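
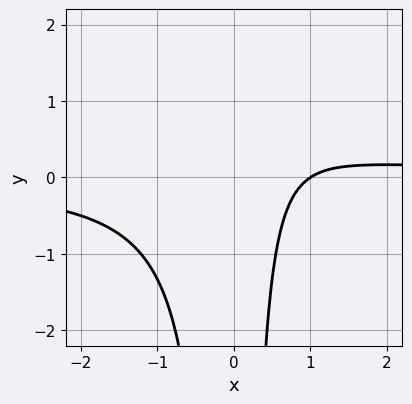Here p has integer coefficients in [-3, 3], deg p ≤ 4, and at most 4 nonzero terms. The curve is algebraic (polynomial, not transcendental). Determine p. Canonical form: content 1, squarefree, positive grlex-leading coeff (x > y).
3*x^2*y - 2*x + 2

(a) Degree: the shape is more complex than any degree-2 curve, so deg p = 3.
(b) From the axis intercepts and sections: it meets the x-axis at x = 1 (among the integer gridlines); the curve avoids every integer y-axis point in the box.
(c) Solving for integer coefficients yields p as stated.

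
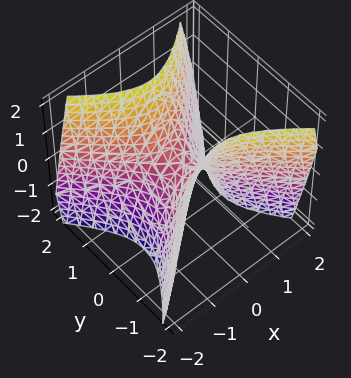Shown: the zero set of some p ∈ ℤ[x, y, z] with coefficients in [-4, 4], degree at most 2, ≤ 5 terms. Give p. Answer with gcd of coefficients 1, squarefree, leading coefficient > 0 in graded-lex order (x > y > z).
(a) Degree: a saddle surface; a quadric, so deg p = 2.
(b) Symmetries: mirror symmetry x ↦ −x ⇒ only even powers of x; the y ↦ −y reflection is a symmetry, so y appears only in even powers.
(c) Against the integer gridlines: it meets the y-axis at y = 0 (among the integer gridlines); one z-axis crossing is at z = 0; it meets the x-axis at x = 0 (among the integer gridlines).
(d) Fitting integer coefficients to these (and the overall shape) gives p.

3*x^2 - 3*y^2 + 2*z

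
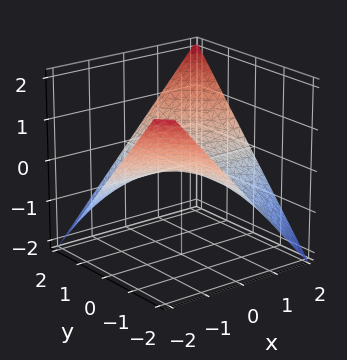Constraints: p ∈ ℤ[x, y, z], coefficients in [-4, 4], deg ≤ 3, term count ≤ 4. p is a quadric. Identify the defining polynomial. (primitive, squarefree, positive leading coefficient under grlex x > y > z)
1. Degree: a saddle surface; a quadric, so deg p = 2.
2. Observable constraints: the visible x-axis segment lies entirely on the surface; every point of the y-axis in the box is on the surface; it crosses the z-axis at the gridline z = 0.
3. These observations pin down the coefficients.

x*y - 2*z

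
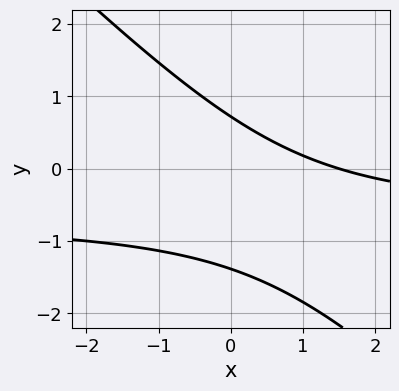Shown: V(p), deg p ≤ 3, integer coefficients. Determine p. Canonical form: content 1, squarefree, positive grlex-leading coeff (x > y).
3*x*y + 3*y^2 + 2*x + 2*y - 3

The degree is 2 — a generic line meets the curve in up to 2 points.
Matching integer coefficients to the picture gives p.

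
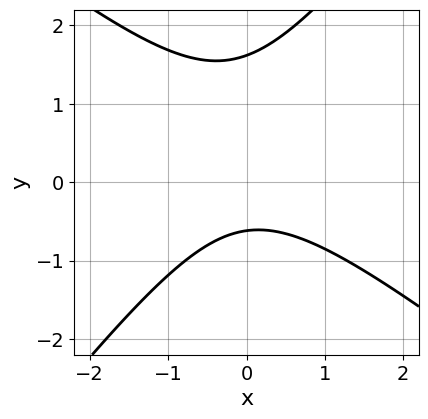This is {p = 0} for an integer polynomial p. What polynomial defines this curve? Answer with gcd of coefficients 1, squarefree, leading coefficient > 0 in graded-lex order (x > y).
Degree: a generic line meets the curve in up to 2 points, so deg p = 2.
Checking where it meets the axes: it misses every integer gridline on the x-axis.
Putting this together gives p.

2*x^2 + x*y - 2*y^2 + 2*y + 2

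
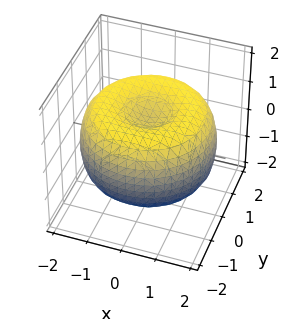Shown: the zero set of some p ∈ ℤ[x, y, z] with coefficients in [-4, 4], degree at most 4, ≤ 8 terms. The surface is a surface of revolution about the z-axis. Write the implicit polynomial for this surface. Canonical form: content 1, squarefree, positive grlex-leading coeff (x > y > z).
Degree: no degree-3 surface has this shape, so deg p = 4.
By symmetry, the surface is invariant under rotation about z: p = q(x² + y², z).
Observable constraints: a circular section at z = -1 has radius between 0 and 1.
Assembling these constraints gives the stated polynomial.

x^4 + 2*x^2*y^2 + y^4 - 3*x^2 - 3*y^2 + 3*z^2 - 2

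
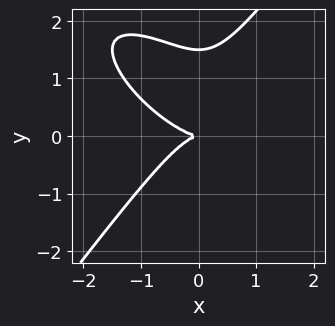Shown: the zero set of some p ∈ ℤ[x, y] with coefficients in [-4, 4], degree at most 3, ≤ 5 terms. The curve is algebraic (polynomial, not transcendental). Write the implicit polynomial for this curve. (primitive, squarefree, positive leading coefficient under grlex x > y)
1. Degree: a generic line meets the curve in up to 3 points, so deg p = 3.
2. Reading off the gridlines: it crosses the x-axis at the gridline x = 0; it crosses the y-axis at the gridline y = 0.
3. Solving for integer coefficients yields p as stated.

2*x^3 + 2*x^2*y - 2*y^3 + 3*y^2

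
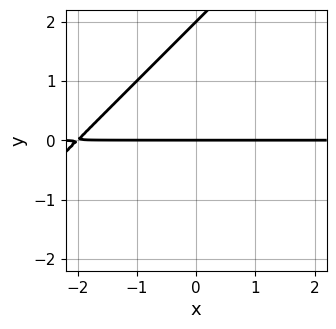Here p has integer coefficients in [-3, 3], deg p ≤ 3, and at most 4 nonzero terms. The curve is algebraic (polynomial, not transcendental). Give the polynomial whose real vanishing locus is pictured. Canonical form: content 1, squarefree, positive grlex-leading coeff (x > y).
(a) deg p = 2. A generic line meets the curve in up to 2 points.
(b) Observable constraints: every point of the x-axis in the box is on the curve; among the integer gridlines, it crosses the y-axis at y ∈ {0, 2}.
(c) Together with the visible shape, these determine p as stated.

x*y - y^2 + 2*y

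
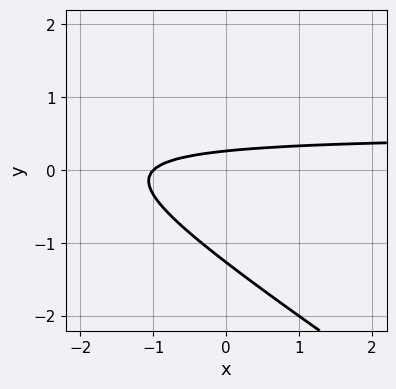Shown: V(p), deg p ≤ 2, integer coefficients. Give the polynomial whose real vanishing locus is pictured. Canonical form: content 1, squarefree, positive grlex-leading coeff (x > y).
2*x*y + 3*y^2 - x + 3*y - 1

First, degree: a generic line meets the curve in up to 2 points, so deg p = 2.
Then, checking where it meets the axes: it crosses the x-axis at the gridline x = -1.
Finally, matching integer coefficients to the picture gives p.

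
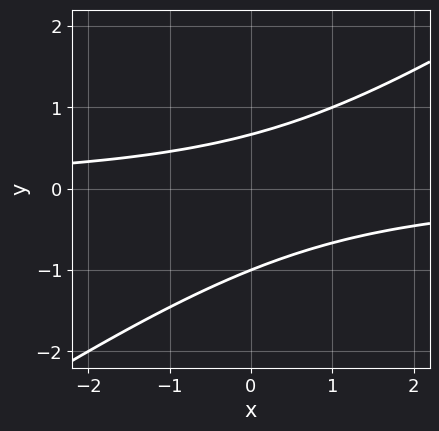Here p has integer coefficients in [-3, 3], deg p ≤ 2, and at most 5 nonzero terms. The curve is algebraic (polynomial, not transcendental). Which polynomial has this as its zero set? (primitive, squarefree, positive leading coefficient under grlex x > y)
1. Degree: no degree-1 curve has this shape, so deg p = 2.
2. Against the integer gridlines: one y-axis crossing is at y = -1; the curve avoids every integer x-axis point in the box.
3. Matching integer coefficients to the picture gives p.

2*x*y - 3*y^2 - y + 2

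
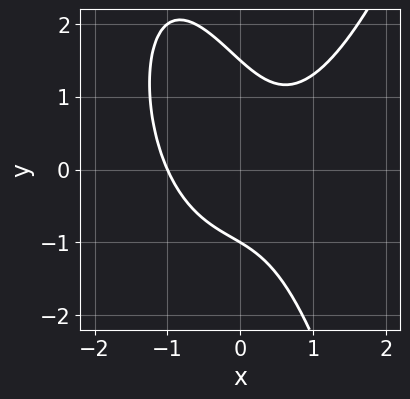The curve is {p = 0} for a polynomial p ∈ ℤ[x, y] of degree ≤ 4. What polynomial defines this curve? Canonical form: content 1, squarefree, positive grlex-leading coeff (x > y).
First, degree: the shape is more complex than any degree-2 curve, so deg p = 3.
Then, reading off the gridlines: it crosses the x-axis at the gridline x = -1; it crosses the y-axis at the gridline y = -1.
Finally, putting this together gives p.

3*x^3 - 3*x*y - 2*y^2 + y + 3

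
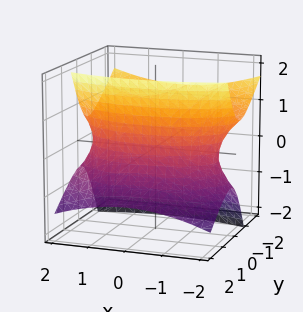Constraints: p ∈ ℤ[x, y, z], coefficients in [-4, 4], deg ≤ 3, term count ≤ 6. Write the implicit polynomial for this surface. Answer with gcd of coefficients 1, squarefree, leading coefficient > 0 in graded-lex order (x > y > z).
deg p = 2. No degree-1 surface has this shape.
Reading off the gridlines: the surface avoids every integer z-axis point in the box; among the integer gridlines, it crosses the y-axis at y ∈ {-1, 1}.
Together with the visible shape, these determine p as stated.

x^2 + 3*y^2 + 3*y*z - 2*z^2 - 3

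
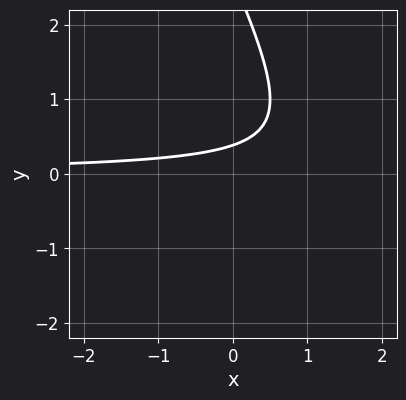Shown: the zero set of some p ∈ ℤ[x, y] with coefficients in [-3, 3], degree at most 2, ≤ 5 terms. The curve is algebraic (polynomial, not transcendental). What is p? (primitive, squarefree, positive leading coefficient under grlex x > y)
2*x*y + y^2 - 3*y + 1

First, deg p = 2.
Next, from the visible intercepts: it misses every integer gridline on the x-axis.
Finally, assembling these constraints gives the stated polynomial.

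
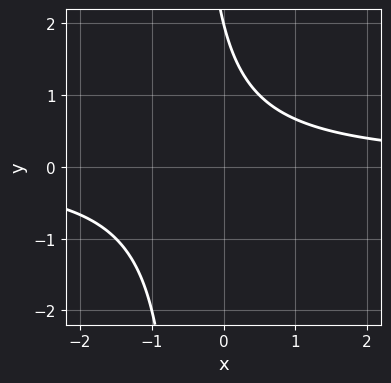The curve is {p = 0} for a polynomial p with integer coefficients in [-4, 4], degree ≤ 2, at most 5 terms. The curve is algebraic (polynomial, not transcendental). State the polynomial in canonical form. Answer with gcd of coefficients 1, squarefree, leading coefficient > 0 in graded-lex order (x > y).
(a) Degree: a generic line meets the curve in up to 2 points, so deg p = 2.
(b) From the axis intercepts and sections: the curve avoids every integer x-axis point in the box; it meets the y-axis at y = 2 (among the integer gridlines).
(c) Together with the visible shape, these determine p as stated.

2*x*y + y - 2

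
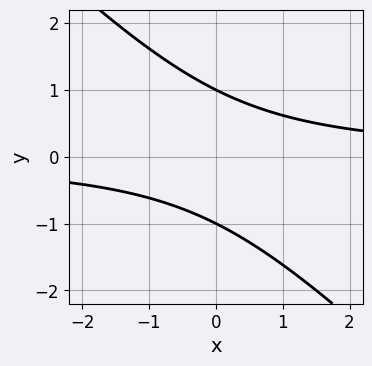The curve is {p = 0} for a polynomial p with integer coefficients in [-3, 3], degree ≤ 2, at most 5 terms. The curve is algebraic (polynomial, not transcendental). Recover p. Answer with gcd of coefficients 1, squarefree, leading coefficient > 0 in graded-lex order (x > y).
x*y + y^2 - 1

deg p = 2.
From the visible intercepts: the y-axis gridline crossings are at y ∈ {-1, 1}; the curve avoids every integer x-axis point in the box.
Solving for integer coefficients yields p as stated.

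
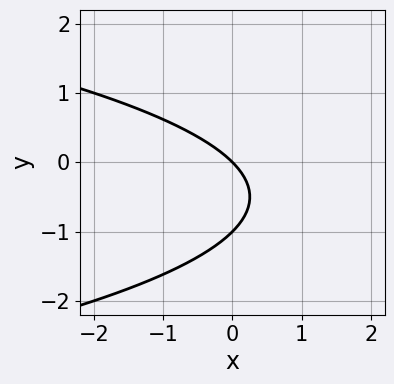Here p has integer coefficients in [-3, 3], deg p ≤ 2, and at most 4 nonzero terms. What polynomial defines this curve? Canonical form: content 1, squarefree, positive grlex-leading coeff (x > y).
First, degree: no degree-1 curve has this shape, so deg p = 2.
Then, reading off the gridlines: the y-axis gridline crossings are at y ∈ {-1, 0}; it meets the x-axis at x = 0 (among the integer gridlines).
Finally, these observations pin down the coefficients.

y^2 + x + y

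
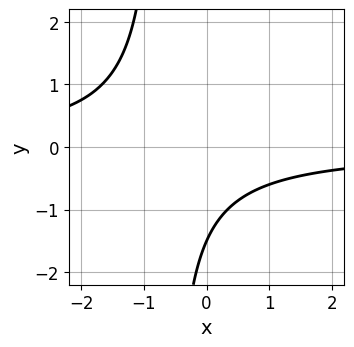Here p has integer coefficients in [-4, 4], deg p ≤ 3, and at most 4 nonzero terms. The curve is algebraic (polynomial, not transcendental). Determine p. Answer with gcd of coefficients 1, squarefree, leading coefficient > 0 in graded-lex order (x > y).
1. Degree: the shape is more complex than any degree-1 curve, so deg p = 2.
2. From the axis intercepts and sections: it misses every integer gridline on the x-axis.
3. Matching integer coefficients to the picture gives p.

3*x*y + 2*y + 3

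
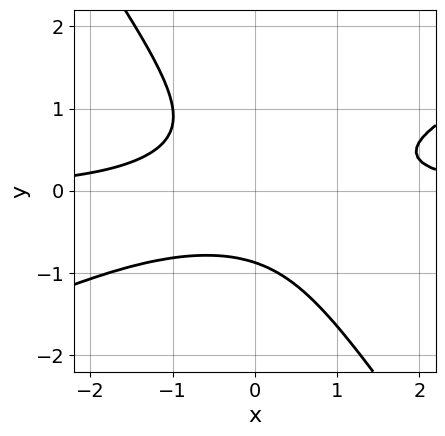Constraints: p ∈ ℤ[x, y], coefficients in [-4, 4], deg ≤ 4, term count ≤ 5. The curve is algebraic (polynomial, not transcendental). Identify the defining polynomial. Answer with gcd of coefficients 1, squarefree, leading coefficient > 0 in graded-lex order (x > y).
2*x^2*y - 3*x*y^2 - 3*y^3 - 2

(a) Degree: the shape is more complex than any degree-2 curve, so deg p = 3.
(b) From the visible intercepts: no x-intercept at any integer in the box.
(c) Together with the visible shape, these determine p as stated.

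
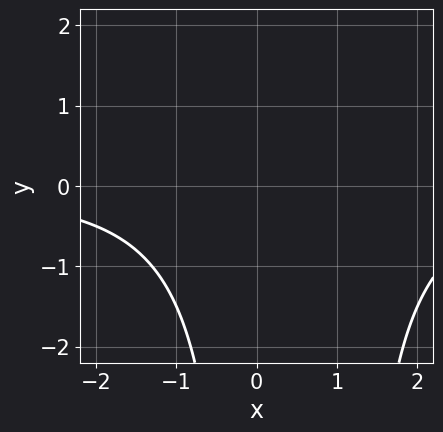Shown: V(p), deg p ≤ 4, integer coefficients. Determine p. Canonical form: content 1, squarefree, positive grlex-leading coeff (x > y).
x^2*y - x*y + 3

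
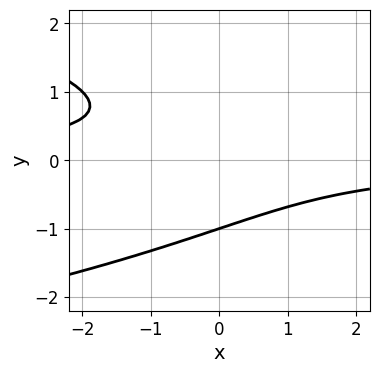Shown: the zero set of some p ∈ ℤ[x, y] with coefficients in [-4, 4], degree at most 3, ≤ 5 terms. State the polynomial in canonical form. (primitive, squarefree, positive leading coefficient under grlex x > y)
y^3 + x*y + 1

deg p = 3.
From the visible intercepts: it meets the y-axis at y = -1 (among the integer gridlines); the curve avoids every integer x-axis point in the box.
Matching integer coefficients to the picture gives p.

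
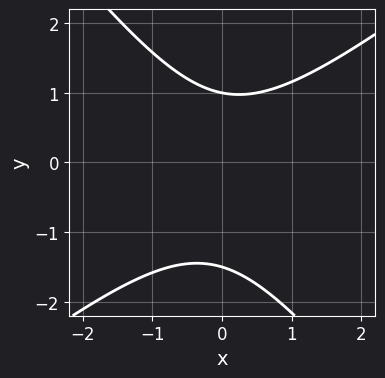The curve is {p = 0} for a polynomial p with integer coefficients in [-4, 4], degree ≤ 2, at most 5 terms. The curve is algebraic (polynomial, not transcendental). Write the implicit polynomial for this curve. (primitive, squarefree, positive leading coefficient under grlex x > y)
deg p = 2.
Against the integer gridlines: it meets the y-axis at y = 1 (among the integer gridlines); the curve avoids every integer x-axis point in the box.
Matching integer coefficients to the picture gives p.

2*x^2 - x*y - 2*y^2 - y + 3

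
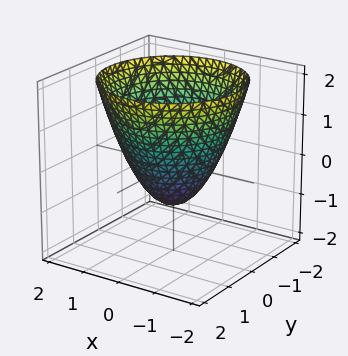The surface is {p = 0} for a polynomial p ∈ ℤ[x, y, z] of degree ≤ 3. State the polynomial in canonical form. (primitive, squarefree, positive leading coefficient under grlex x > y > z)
x^2 + y^2 - z - 1

1. deg p = 2. The shape is more complex than any degree-1 surface.
2. Symmetries: every cross-section ⟂ z is a circle, so x, y appear only via x² + y².
3. From the axis intercepts and sections: it meets the z-axis at z = -1 (among the integer gridlines); the y-axis gridline crossings are at y ∈ {-1, 1}; a circular section at z = 1 has radius between 1 and 2.
4. The integer polynomial consistent with all of this is the stated p. Check: (-1, 0, 0) on the x-axis lies on the surface, and p(-1, 0, 0) = 0. ✓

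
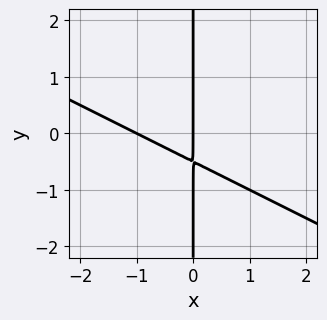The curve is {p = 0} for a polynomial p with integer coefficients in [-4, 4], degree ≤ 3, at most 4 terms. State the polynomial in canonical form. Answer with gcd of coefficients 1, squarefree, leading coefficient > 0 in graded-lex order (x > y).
x^2 + 2*x*y + x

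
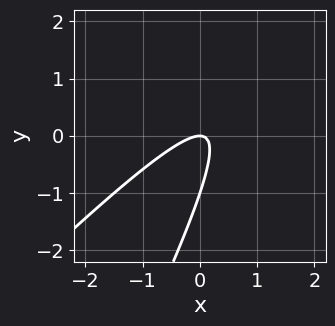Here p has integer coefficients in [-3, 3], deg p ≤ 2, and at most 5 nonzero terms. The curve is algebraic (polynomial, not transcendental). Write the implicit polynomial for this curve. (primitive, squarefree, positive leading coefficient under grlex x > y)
(a) The degree is 2 — no degree-1 curve has this shape.
(b) Against the integer gridlines: the y-axis gridline crossings are at y ∈ {-1, 0}; it meets the x-axis at x = 0 (among the integer gridlines).
(c) Putting this together gives p.

2*x^2 - 3*x*y + y^2 + y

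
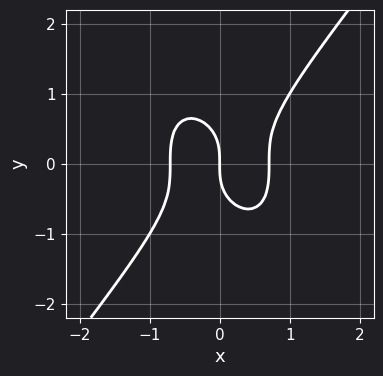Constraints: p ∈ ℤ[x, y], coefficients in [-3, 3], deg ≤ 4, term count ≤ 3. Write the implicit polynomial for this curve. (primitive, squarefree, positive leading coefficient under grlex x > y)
2*x^3 - y^3 - x

deg p = 3. A generic line meets the curve in up to 3 points.
From the visible intercepts: it crosses the y-axis at the gridline y = 0; one x-axis crossing is at x = 0.
The integer polynomial consistent with all of this is the stated p.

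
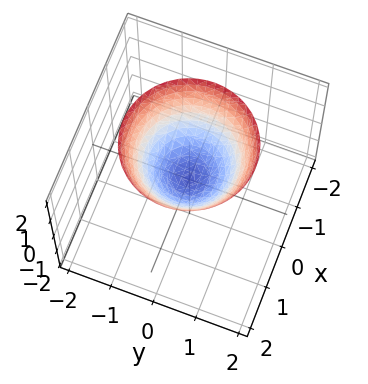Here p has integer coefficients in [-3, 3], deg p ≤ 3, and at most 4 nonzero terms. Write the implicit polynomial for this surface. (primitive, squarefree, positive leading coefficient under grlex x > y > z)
First, the degree is 2 — a paraboloid; a quadric.
Then, by symmetry, the z-axis is an axis of rotation, so x and y enter only as x² + y².
Then, from the axis intercepts and sections: a circular section at z = 2 has radius between 1 and 2; one z-axis crossing is at z = 0; it crosses the y-axis at the gridline y = 0.
Finally, matching integer coefficients to the picture gives p.

x^2 + y^2 - z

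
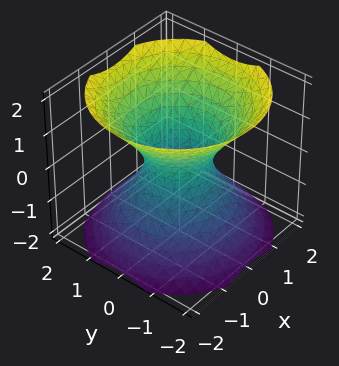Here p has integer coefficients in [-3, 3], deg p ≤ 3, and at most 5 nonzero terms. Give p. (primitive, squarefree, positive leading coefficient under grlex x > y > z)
3*x^2 + 3*y^2 - 3*z^2 - 2

First, deg p = 2. A generic line meets the surface in up to 2 points.
Then, by symmetry, every cross-section ⟂ z is a circle, so x, y appear only via x² + y².
Then, from the visible intercepts: a circular section at z = 0 has radius between 0 and 1; the surface avoids every integer z-axis point in the box.
Finally, assembling these constraints gives the stated polynomial.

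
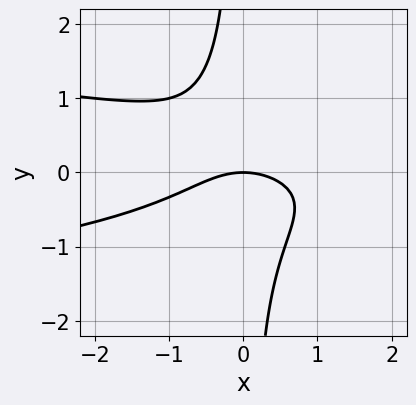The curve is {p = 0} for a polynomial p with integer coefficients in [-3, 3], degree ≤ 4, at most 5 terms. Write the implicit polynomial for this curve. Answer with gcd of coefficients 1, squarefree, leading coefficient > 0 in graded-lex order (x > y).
1. The degree is 3 — a generic line meets the curve in up to 3 points.
2. Reading off the gridlines: one y-axis crossing is at y = 0; one x-axis crossing is at x = 0.
3. Together with the visible shape, these determine p as stated.

3*x*y^2 + x^2 + 2*y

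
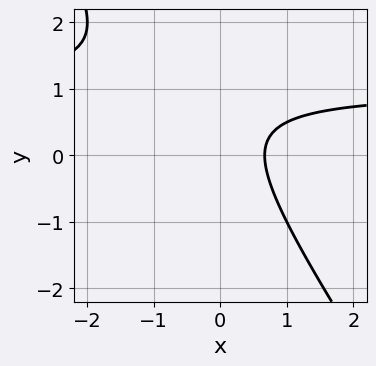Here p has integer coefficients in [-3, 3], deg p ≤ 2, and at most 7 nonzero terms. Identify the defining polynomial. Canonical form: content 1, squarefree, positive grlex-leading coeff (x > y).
3*x*y + 2*y^2 - 3*x - 2*y + 2

(a) Degree: no degree-1 curve has this shape, so deg p = 2.
(b) Observable constraints: no y-intercept at any integer in the box.
(c) Putting this together gives p.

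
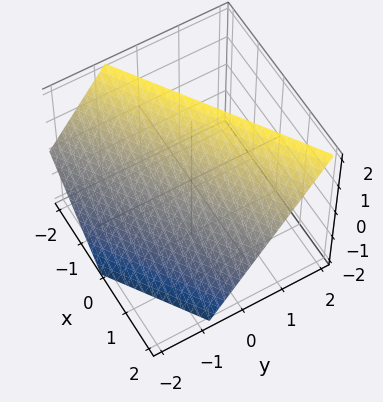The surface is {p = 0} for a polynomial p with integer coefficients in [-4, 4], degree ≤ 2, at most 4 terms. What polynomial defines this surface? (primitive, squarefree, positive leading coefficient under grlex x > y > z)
2*x - 3*y + 2*z - 2

First, degree: every cross-section is a straight line — this is a plane, so deg p = 1.
Then, from the axis intercepts and sections: it crosses the x-axis at the gridline x = 1; it meets the z-axis at z = 1 (among the integer gridlines).
Finally, the integer polynomial consistent with all of this is the stated p.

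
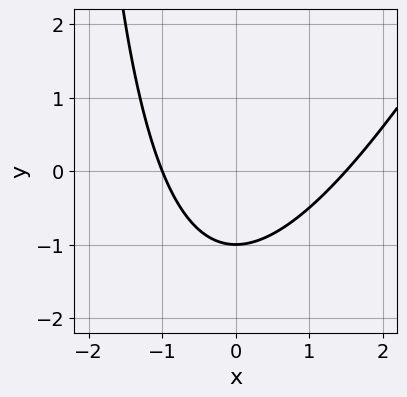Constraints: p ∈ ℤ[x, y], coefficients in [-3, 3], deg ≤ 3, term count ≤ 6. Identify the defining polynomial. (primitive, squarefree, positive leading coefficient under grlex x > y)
2*x^2 - x*y - x - 3*y - 3

First, the degree is 2 — no degree-1 curve has this shape.
Next, from the axis intercepts and sections: one y-axis crossing is at y = -1; it crosses the x-axis at the gridline x = -1.
Finally, fitting integer coefficients to these (and the overall shape) gives p.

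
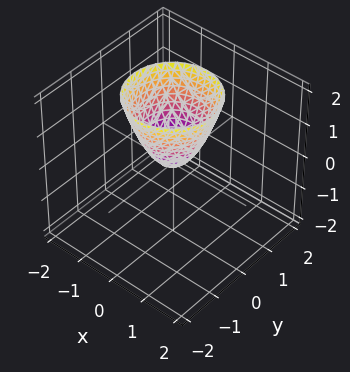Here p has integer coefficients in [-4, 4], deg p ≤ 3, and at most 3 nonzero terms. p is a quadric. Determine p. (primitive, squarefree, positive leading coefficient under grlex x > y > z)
3*x^2 + 3*y^2 - 2*z

First, deg p = 2. A paraboloid; a quadric.
Next, symmetry: every cross-section ⟂ z is a circle, so x, y appear only via x² + y².
Next, from the visible intercepts: it meets the x-axis at x = 0 (among the integer gridlines); one z-axis crossing is at z = 0; one y-axis crossing is at y = 0.
Finally, fitting integer coefficients to these (and the overall shape) gives p.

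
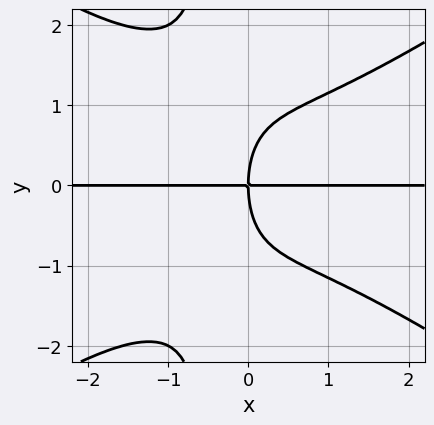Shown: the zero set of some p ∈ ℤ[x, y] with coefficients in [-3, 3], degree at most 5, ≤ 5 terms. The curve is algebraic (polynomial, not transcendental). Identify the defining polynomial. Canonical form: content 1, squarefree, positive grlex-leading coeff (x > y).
(a) The degree is 4 — a generic line meets the curve in up to 4 points.
(b) Checking where it meets the axes: it crosses the y-axis at the gridline y = 0; every point of the x-axis in the box is on the curve.
(c) Putting this together gives p.

x^3*y - 2*x*y^3 - y^3 + 3*x*y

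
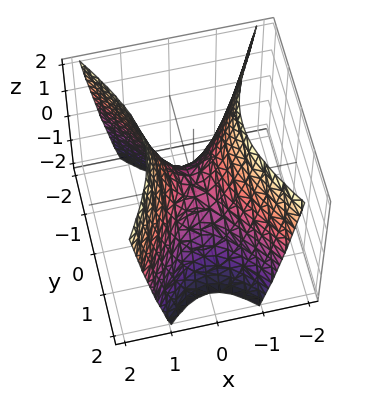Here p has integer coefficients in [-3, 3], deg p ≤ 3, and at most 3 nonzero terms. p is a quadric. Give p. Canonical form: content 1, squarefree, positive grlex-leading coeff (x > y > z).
2*x^2 - y^2 - z

First, degree: a hyperbolic paraboloid; a quadric, so deg p = 2.
Then, symmetries: it's symmetric under x → −x, forcing even powers of x; mirror symmetry y ↦ −y ⇒ only even powers of y.
Then, observable constraints: one z-axis crossing is at z = 0; it crosses the y-axis at the gridline y = 0; one x-axis crossing is at x = 0.
Finally, matching integer coefficients to the picture gives p.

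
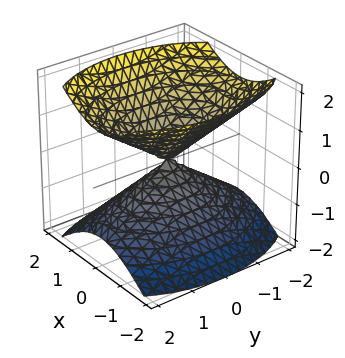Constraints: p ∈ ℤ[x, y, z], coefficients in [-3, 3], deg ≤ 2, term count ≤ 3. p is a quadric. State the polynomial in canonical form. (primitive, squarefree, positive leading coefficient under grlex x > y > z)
2*x^2 + y^2 - 2*z^2

There are 2 components. Treating them together as one polynomial.
Degree: two nappes meeting at a single point; a quadric, so deg p = 2.
Symmetries: it's symmetric under y → −y, forcing even powers of y; the z ↦ −z reflection is a symmetry, so z appears only in even powers; it's symmetric under x → −x, forcing even powers of x.
From the axis intercepts and sections: one y-axis crossing is at y = 0; it meets the z-axis at z = 0 (among the integer gridlines); it crosses the x-axis at the gridline x = 0.
Matching integer coefficients to the picture gives p.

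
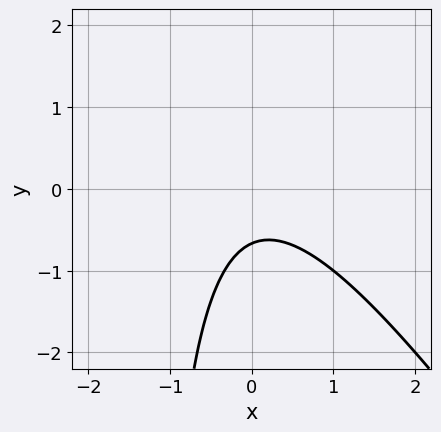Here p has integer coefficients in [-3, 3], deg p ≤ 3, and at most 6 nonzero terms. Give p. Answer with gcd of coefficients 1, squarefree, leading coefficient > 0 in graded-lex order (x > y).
1. Degree: no degree-1 curve has this shape, so deg p = 2.
2. Against the integer gridlines: it misses every integer gridline on the x-axis.
3. The integer polynomial consistent with all of this is the stated p.

3*x^2 + 2*x*y + 3*y + 2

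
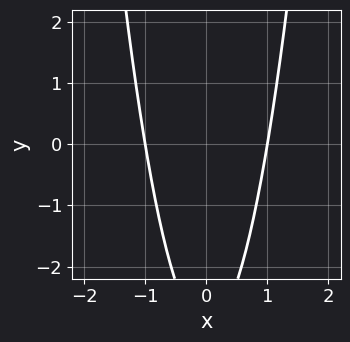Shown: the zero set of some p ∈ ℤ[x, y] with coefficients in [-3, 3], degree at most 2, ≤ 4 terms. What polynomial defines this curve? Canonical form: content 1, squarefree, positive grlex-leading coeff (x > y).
First, deg p = 2. A generic line meets the curve in up to 2 points.
Next, symmetries: mirror symmetry x ↦ −x ⇒ only even powers of x.
Next, reading off the gridlines: the curve avoids every integer y-axis point in the box; among the integer gridlines, it crosses the x-axis at x ∈ {-1, 1}.
Finally, fitting integer coefficients to these (and the overall shape) gives p.

3*x^2 - y - 3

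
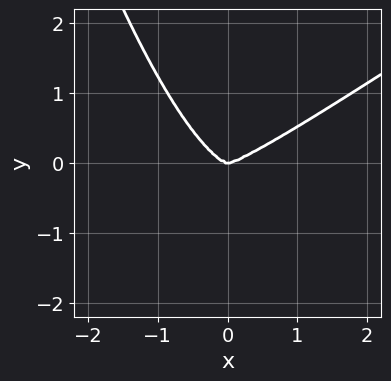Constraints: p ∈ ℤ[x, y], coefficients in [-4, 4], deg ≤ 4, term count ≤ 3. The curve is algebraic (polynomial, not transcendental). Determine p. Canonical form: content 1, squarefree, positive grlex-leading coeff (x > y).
2*x^4 - 3*x^3*y - 3*y^3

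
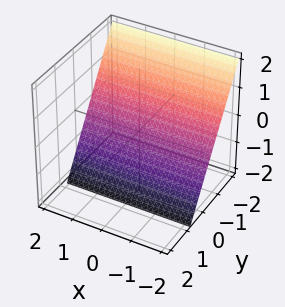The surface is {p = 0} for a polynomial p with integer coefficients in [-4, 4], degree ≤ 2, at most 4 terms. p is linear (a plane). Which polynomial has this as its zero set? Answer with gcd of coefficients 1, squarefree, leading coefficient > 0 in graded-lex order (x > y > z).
3*y + 2*z + 2

1. Degree: every cross-section is a straight line — this is a plane, so deg p = 1.
2. Observable constraints: it meets the z-axis at z = -1 (among the integer gridlines); it misses every integer gridline on the x-axis.
3. Matching integer coefficients to the picture gives p.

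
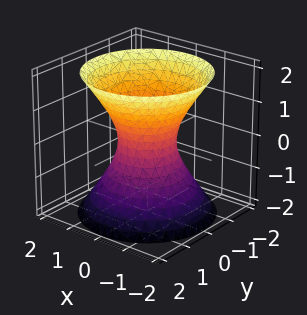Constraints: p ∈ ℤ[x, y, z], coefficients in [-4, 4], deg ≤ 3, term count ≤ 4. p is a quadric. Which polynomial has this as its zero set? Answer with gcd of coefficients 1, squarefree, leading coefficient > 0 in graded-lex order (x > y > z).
(a) Degree: an hourglass — one-sheet hyperboloid; a quadric, so deg p = 2.
(b) Symmetries: it's symmetric under z → −z, forcing even powers of z; the z-axis is an axis of rotation, so x and y enter only as x² + y².
(c) Reading off the gridlines: no z-intercept at any integer in the box; a circular section at z = -2 has radius between 1 and 2.
(d) Fitting integer coefficients to these (and the overall shape) gives p.

3*x^2 + 3*y^2 - 2*z^2 - 2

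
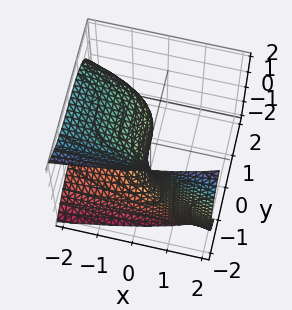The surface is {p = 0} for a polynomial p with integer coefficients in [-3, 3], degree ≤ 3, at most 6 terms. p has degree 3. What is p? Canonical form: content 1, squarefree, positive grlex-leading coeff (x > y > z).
(a) Degree: the shape is more complex than any degree-2 surface, so deg p = 3.
(b) Against the integer gridlines: one z-axis crossing is at z = 0; one x-axis crossing is at x = 0; one y-axis crossing is at y = 0.
(c) Assembling these constraints gives the stated polynomial.

x*z^2 - y^3 - z^2 - 3*x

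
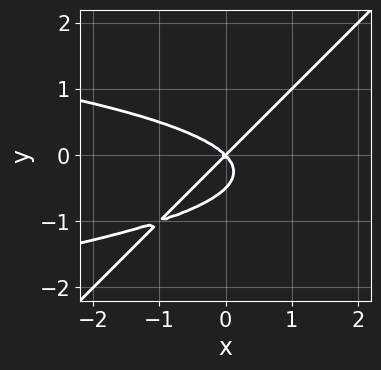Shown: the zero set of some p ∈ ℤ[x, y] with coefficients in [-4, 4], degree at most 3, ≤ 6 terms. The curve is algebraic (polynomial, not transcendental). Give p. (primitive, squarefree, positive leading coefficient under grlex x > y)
(a) The degree is 3 — the shape is more complex than any degree-2 curve.
(b) From the axis intercepts and sections: it meets the x-axis at x = 0 (among the integer gridlines); it crosses the y-axis at the gridline y = 0.
(c) These observations pin down the coefficients.

2*x*y^2 - 2*y^3 + x^2 - y^2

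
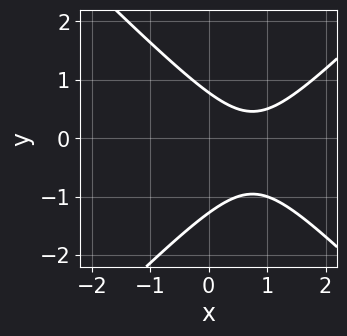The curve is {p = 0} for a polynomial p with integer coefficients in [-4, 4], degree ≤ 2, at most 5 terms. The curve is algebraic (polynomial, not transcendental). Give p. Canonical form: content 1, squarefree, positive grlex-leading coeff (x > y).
2*x^2 - 2*y^2 - 3*x - y + 2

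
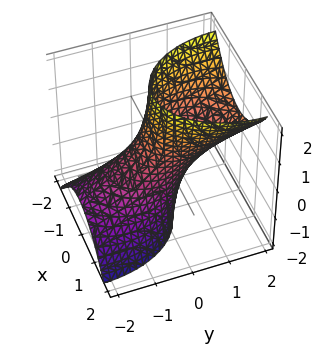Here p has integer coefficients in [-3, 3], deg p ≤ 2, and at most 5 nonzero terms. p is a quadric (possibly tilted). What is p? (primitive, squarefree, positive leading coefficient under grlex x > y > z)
(a) Degree: a generic line meets the surface in up to 2 points, so deg p = 2.
(b) Reading off the gridlines: among the integer gridlines, it crosses the y-axis at y ∈ {-1, 1}; it misses every integer gridline on the z-axis.
(c) Putting this together gives p.

2*x^2 + y^2 - 2*y*z - 1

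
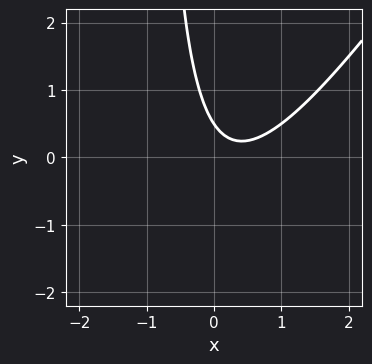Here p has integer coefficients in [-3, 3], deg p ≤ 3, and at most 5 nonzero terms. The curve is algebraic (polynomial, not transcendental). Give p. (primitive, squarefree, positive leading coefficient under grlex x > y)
1. Degree: a generic line meets the curve in up to 2 points, so deg p = 2.
2. Observable constraints: no x-intercept at any integer in the box.
3. Together with the visible shape, these determine p as stated.

3*x^2 - 2*x*y - 2*x - 2*y + 1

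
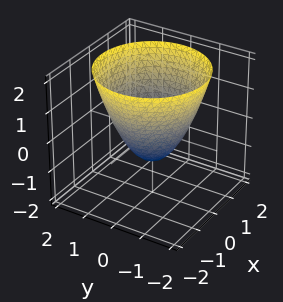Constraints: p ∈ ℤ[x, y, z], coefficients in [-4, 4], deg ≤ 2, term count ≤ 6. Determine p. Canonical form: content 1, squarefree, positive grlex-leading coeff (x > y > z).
(a) The degree is 2 — the shape is more complex than any degree-1 surface.
(b) Symmetries: every cross-section ⟂ z is a circle, so x, y appear only via x² + y².
(c) From the axis intercepts and sections: a circular section at z = 0 has radius exactly 1; the y-axis gridline crossings are at y ∈ {-1, 1}.
(d) The integer polynomial consistent with all of this is the stated p.

x^2 + y^2 - z - 1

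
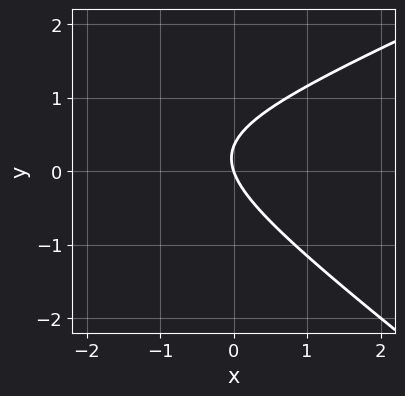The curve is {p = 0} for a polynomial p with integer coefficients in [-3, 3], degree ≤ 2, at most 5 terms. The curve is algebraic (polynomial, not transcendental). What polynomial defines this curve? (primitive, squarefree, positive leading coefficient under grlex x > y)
First, the degree is 2 — the shape is more complex than any degree-1 curve.
Then, observable constraints: it meets the x-axis at x = 0 (among the integer gridlines); it crosses the y-axis at the gridline y = 0.
Finally, matching integer coefficients to the picture gives p.

x^2 - x*y - 3*y^2 + 3*x + y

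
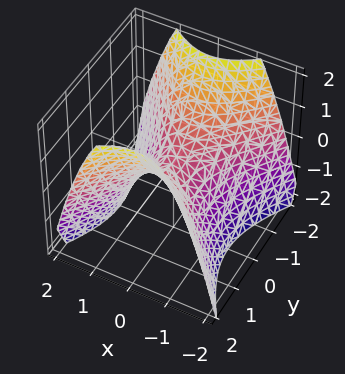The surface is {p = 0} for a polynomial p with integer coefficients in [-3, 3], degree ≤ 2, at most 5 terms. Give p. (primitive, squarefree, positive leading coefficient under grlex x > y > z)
3*x^2 - 2*y^2 + 3*z

The degree is 2 — a hyperbolic paraboloid; a quadric.
Symmetries: mirror symmetry x ↦ −x ⇒ only even powers of x; it's symmetric under y → −y, forcing even powers of y.
From the visible intercepts: one y-axis crossing is at y = 0; one z-axis crossing is at z = 0.
Fitting integer coefficients to these (and the overall shape) gives p.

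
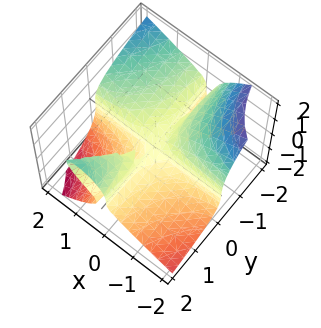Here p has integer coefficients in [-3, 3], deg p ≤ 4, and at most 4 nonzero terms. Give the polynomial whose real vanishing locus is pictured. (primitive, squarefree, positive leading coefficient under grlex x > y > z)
3*x^2*y - x*y^2 - 3*x*y*z + 3*z^3

First, deg p = 3. The shape is more complex than any degree-2 surface.
Next, checking where it meets the axes: every point of the x-axis in the box is on the surface; it crosses the z-axis at the gridline z = 0.
Finally, matching integer coefficients to the picture gives p. Check: (0, 1, 0) on the y-axis lies on the surface, and p(0, 1, 0) = 0. ✓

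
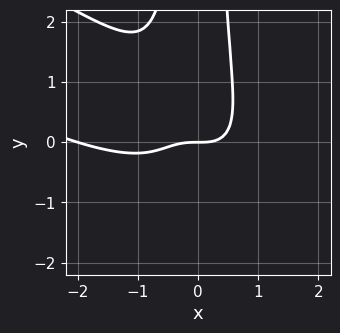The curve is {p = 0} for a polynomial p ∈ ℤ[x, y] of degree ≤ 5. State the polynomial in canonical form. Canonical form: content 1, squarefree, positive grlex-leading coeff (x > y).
First, deg p = 4. A generic line meets the curve in up to 4 points.
Then, from the axis intercepts and sections: one y-axis crossing is at y = 0; the x-axis gridline crossings are at x ∈ {-2, 0}.
Finally, fitting integer coefficients to these (and the overall shape) gives p.

x^4 + 3*x^3*y + 3*x^2*y^2 + 2*x^3 - 2*y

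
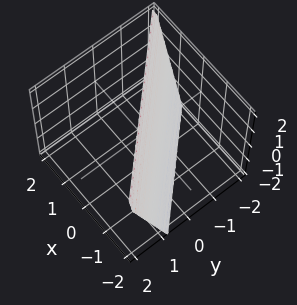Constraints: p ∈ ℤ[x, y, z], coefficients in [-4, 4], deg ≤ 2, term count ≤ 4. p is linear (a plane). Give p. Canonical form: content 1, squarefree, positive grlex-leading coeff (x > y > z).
3*x + 3*y - z + 2

deg p = 1.
From the visible intercepts: it crosses the z-axis at the gridline z = 2.
Putting this together gives p.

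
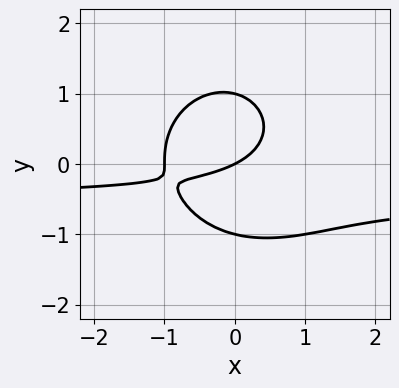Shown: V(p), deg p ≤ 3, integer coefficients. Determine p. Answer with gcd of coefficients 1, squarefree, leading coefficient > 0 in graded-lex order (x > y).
2*x^2*y + 2*y^3 + x^2 + x - 2*y

(a) Degree: a generic line meets the curve in up to 3 points, so deg p = 3.
(b) From the visible intercepts: among the integer gridlines, it crosses the x-axis at x ∈ {-1, 0}; the y-axis gridline crossings are at y ∈ {-1, 0, 1}.
(c) Together with the visible shape, these determine p as stated.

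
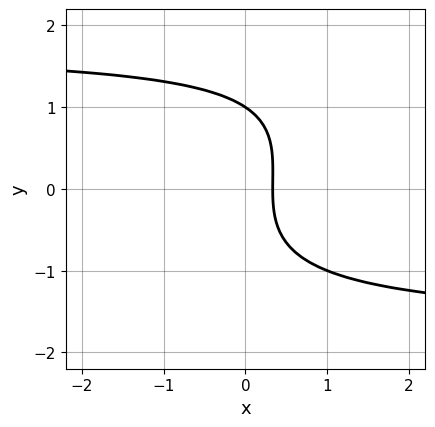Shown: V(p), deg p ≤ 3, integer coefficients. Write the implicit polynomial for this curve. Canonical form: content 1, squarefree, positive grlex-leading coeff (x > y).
x*y^2 - y^3 - 3*x + 1

The degree is 3 — no degree-2 curve has this shape.
Against the integer gridlines: it meets the y-axis at y = 1 (among the integer gridlines).
The integer polynomial consistent with all of this is the stated p.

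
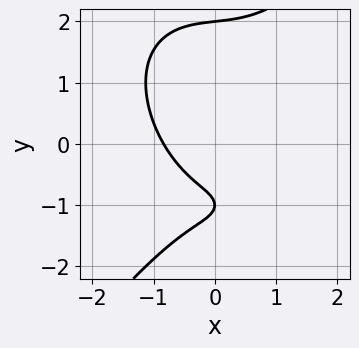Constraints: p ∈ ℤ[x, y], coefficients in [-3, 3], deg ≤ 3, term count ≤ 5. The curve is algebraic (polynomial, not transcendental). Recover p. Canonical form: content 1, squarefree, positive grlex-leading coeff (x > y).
(a) The degree is 3 — a generic line meets the curve in up to 3 points.
(b) Against the integer gridlines: among the integer gridlines, it crosses the y-axis at y ∈ {-1, 2}.
(c) Matching integer coefficients to the picture gives p.

2*x^3 - y^3 + x + 3*y + 2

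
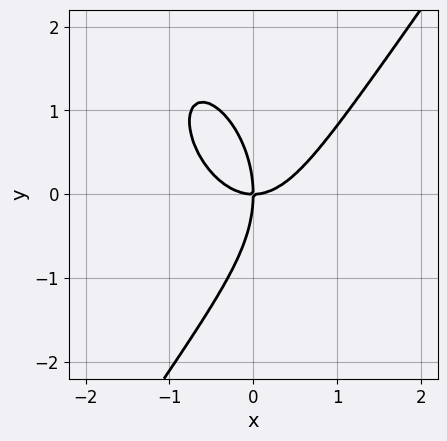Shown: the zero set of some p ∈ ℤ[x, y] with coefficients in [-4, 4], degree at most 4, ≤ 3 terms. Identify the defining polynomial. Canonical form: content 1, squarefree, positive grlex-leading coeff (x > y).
1. The degree is 3 — no degree-2 curve has this shape.
2. Checking where it meets the axes: one y-axis crossing is at y = 0; it crosses the x-axis at the gridline x = 0.
3. These observations pin down the coefficients.

3*x^3 - y^3 - 3*x*y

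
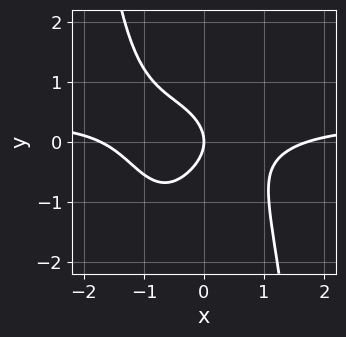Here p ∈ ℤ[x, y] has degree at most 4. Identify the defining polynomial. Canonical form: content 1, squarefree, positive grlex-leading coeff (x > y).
1. deg p = 4. No degree-3 curve has this shape.
2. From the visible intercepts: it meets the x-axis at x = 0 (among the integer gridlines); it crosses the y-axis at the gridline y = 0.
3. Matching integer coefficients to the picture gives p.

3*x^3*y - x^3 + x^2*y + 3*y^2 + 3*x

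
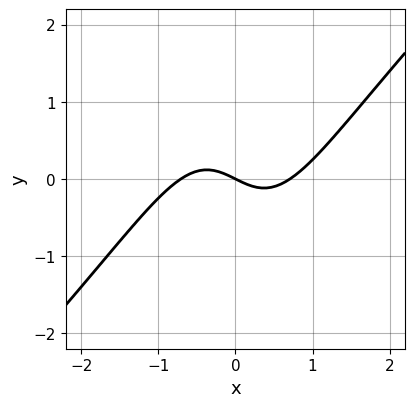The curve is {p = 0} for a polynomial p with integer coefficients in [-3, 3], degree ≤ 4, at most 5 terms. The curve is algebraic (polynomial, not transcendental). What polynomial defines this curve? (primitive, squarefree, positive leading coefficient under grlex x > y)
(a) Degree: a generic line meets the curve in up to 3 points, so deg p = 3.
(b) Reading off the gridlines: one y-axis crossing is at y = 0; it meets the x-axis at x = 0 (among the integer gridlines).
(c) Matching integer coefficients to the picture gives p.

2*x^3 - 2*x^2*y - x - 2*y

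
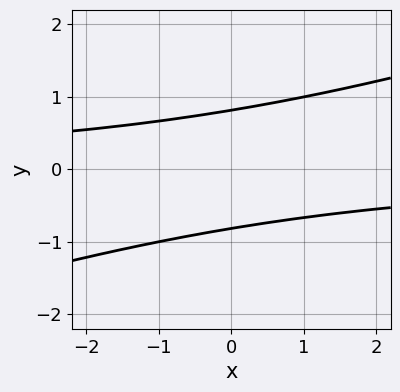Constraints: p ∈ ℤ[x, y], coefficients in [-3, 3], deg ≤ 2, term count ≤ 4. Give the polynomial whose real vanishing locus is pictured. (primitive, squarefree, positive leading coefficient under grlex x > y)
x*y - 3*y^2 + 2

Degree: the shape is more complex than any degree-1 curve, so deg p = 2.
Observable constraints: it misses every integer gridline on the x-axis.
Together with the visible shape, these determine p as stated.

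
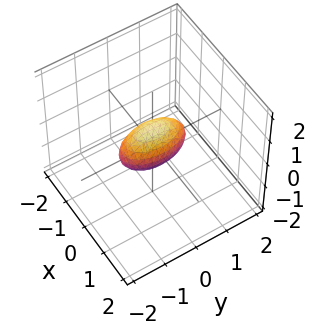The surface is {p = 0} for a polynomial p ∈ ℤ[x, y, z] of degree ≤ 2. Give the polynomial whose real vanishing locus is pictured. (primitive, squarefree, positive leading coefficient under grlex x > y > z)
3*x^2 + y^2 + 2*z^2 - 1

First, the degree is 2 — a closed, bounded, convex surface; a quadric.
Next, symmetries: mirror symmetry y ↦ −y ⇒ only even powers of y; mirror symmetry x ↦ −x ⇒ only even powers of x; it's symmetric under z → −z, forcing even powers of z.
Next, against the integer gridlines: among the integer gridlines, it crosses the y-axis at y ∈ {-1, 1}.
Finally, these observations pin down the coefficients.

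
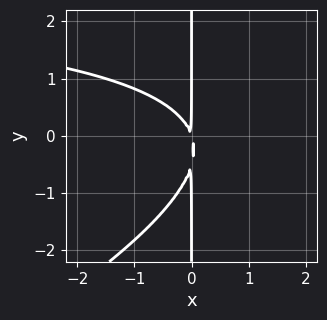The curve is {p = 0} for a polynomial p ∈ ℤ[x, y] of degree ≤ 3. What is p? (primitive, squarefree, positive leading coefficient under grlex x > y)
x^2*y - 2*x*y^2 - 3*x^2 - x*y

(a) deg p = 3.
(b) From the visible intercepts: every point of the y-axis in the box is on the curve.
(c) Fitting integer coefficients to these (and the overall shape) gives p.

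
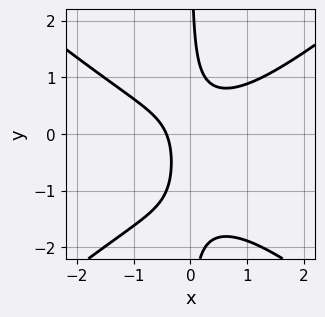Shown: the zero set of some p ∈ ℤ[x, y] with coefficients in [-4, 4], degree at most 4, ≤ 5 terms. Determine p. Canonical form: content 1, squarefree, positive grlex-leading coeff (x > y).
2*x^3 - 3*x*y^2 - 3*x*y + 2*x + 1

deg p = 3. A generic line meets the curve in up to 3 points.
From the axis intercepts and sections: the curve avoids every integer y-axis point in the box.
Matching integer coefficients to the picture gives p.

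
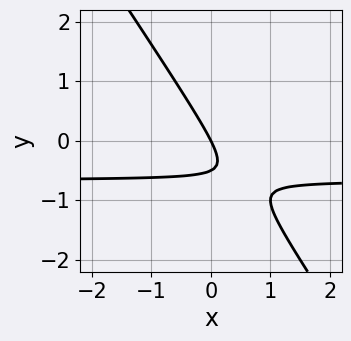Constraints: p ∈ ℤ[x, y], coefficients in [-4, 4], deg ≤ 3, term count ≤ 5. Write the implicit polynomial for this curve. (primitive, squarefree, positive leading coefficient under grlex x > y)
1. The degree is 2 — a generic line meets the curve in up to 2 points.
2. From the axis intercepts and sections: it meets the y-axis at y = 0 (among the integer gridlines); one x-axis crossing is at x = 0.
3. Putting this together gives p.

3*x*y + 2*y^2 + 2*x + y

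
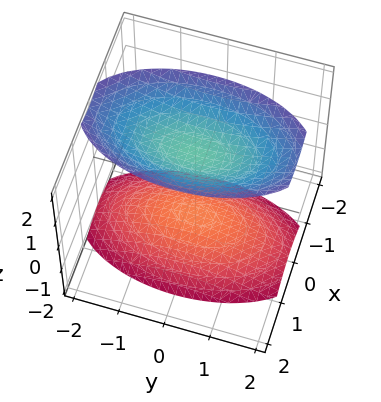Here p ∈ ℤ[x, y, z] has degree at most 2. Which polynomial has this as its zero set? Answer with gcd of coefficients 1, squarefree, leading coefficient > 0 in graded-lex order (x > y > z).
3*x^2 + y^2 - 2*z^2 + 3

(a) There are 2 components.
(b) deg p = 2.
(c) Symmetries: the z ↦ −z reflection is a symmetry, so z appears only in even powers; the y ↦ −y reflection is a symmetry, so y appears only in even powers; it's symmetric under x → −x, forcing even powers of x.
(d) From the visible intercepts: no x-intercept at any integer in the box; it misses every integer gridline on the y-axis.
(e) These observations pin down the coefficients.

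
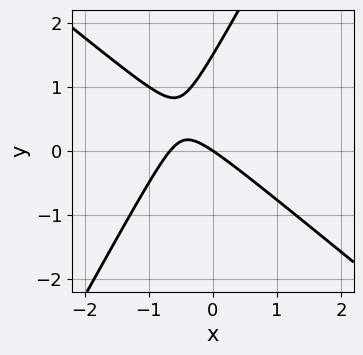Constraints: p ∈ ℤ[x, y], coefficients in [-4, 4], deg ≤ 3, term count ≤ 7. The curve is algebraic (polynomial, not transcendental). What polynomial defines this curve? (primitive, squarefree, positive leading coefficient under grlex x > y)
3*x^2 + 2*x*y - 2*y^2 + 2*x + 3*y

(a) The degree is 2 — the shape is more complex than any degree-1 curve.
(b) Reading off the gridlines: it crosses the y-axis at the gridline y = 0; it crosses the x-axis at the gridline x = 0.
(c) Putting this together gives p.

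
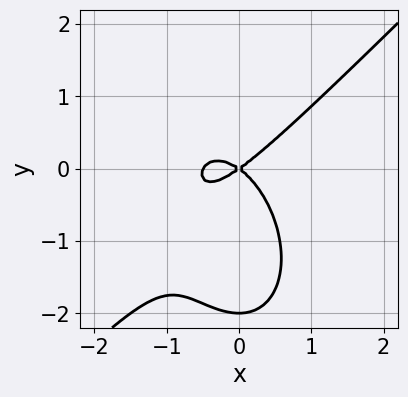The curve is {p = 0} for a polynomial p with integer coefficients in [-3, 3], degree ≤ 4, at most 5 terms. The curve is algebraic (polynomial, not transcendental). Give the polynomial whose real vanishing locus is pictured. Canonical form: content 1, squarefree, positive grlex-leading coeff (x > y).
The degree is 3 — a generic line meets the curve in up to 3 points.
Against the integer gridlines: the y-axis gridline crossings are at y ∈ {-2, 0}; one x-axis crossing is at x = 0.
Matching integer coefficients to the picture gives p.

2*x^3 - x^2*y - y^3 + x^2 - 2*y^2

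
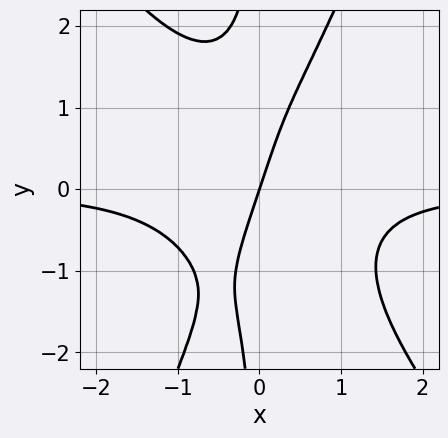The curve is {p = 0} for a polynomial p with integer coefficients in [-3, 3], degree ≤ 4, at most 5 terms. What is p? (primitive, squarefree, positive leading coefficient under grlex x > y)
3*x^3*y + x^2*y^2 - x*y^3 + 3*x - y

(a) Degree: the shape is more complex than any degree-3 curve, so deg p = 4.
(b) From the visible intercepts: it meets the x-axis at x = 0 (among the integer gridlines); it meets the y-axis at y = 0 (among the integer gridlines).
(c) Fitting integer coefficients to these (and the overall shape) gives p.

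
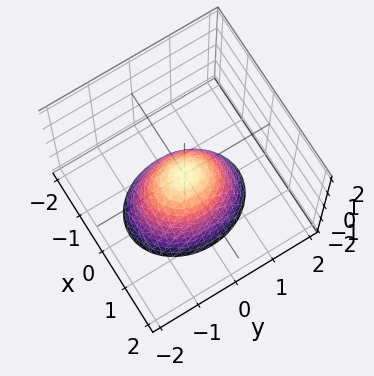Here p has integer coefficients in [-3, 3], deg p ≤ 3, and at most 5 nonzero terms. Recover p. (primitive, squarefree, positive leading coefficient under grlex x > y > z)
3*x^2 + 2*y^2 + 2*z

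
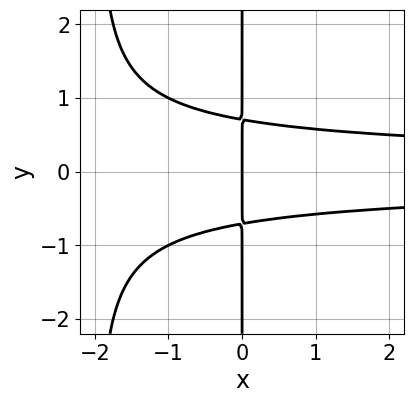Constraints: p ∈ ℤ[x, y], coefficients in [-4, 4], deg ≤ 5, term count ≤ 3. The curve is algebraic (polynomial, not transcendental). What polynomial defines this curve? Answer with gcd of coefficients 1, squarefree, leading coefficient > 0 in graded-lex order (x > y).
x^2*y^2 + 2*x*y^2 - x

1. deg p = 4.
2. Symmetries: it's symmetric under y → −y, forcing even powers of y.
3. From the axis intercepts and sections: every point of the y-axis in the box is on the curve; it meets the x-axis at x = 0 (among the integer gridlines).
4. These observations pin down the coefficients.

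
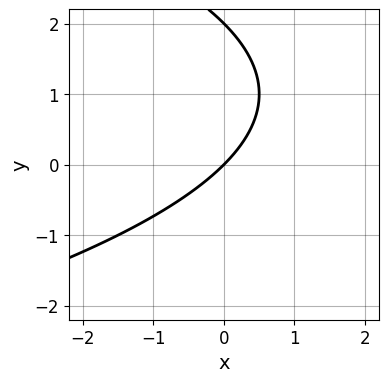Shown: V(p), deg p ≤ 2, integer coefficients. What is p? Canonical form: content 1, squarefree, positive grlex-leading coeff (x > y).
(a) Degree: the shape is more complex than any degree-1 curve, so deg p = 2.
(b) Reading off the gridlines: it meets the x-axis at x = 0 (among the integer gridlines); the y-axis gridline crossings are at y ∈ {0, 2}.
(c) Fitting integer coefficients to these (and the overall shape) gives p.

y^2 + 2*x - 2*y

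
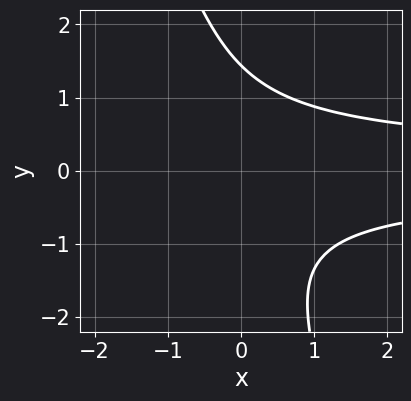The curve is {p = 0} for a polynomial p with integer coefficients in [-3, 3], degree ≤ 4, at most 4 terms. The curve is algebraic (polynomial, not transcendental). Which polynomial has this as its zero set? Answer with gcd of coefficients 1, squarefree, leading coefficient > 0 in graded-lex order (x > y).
Degree: no degree-2 curve has this shape, so deg p = 3.
From the axis intercepts and sections: no x-intercept at any integer in the box.
Together with the visible shape, these determine p as stated.

3*x*y^2 + y^3 - 3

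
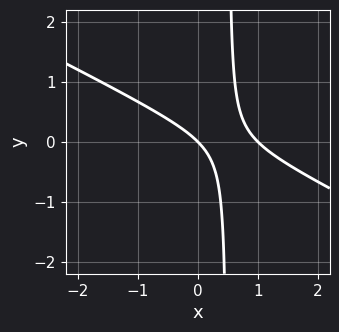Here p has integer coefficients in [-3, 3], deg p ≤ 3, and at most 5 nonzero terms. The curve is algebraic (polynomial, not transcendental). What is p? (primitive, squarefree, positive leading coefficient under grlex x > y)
x^2 + 2*x*y - x - y

The degree is 2 — a generic line meets the curve in up to 2 points.
Against the integer gridlines: it crosses the y-axis at the gridline y = 0; the x-axis gridline crossings are at x ∈ {0, 1}.
Putting this together gives p.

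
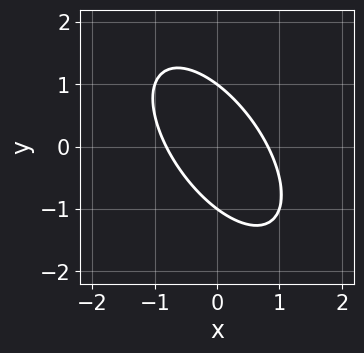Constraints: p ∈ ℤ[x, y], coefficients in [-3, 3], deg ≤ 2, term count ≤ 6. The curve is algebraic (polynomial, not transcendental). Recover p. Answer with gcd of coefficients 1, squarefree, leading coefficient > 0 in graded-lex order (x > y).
1. deg p = 2. No degree-1 curve has this shape.
2. Checking where it meets the axes: among the integer gridlines, it crosses the y-axis at y ∈ {-1, 1}.
3. These observations pin down the coefficients.

3*x^2 + 3*x*y + 2*y^2 - 2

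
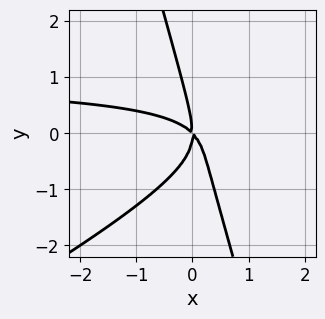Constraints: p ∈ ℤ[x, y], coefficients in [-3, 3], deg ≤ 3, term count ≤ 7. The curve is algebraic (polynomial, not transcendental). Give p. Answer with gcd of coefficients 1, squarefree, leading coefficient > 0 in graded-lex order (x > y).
deg p = 3. A generic line meets the curve in up to 3 points.
Checking where it meets the axes: it meets the y-axis at y = 0 (among the integer gridlines); one x-axis crossing is at x = 0.
Matching integer coefficients to the picture gives p.

2*x^2*y - 3*x*y^2 - y^3 - 2*x^2 - 2*x*y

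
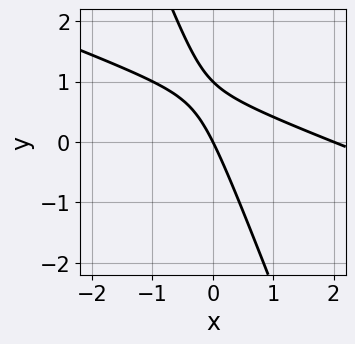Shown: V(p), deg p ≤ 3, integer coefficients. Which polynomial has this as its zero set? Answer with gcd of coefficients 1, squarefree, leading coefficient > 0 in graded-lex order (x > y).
x^2 + 3*x*y + y^2 - 2*x - y

1. The degree is 2 — a generic line meets the curve in up to 2 points.
2. Against the integer gridlines: the y-axis gridline crossings are at y ∈ {0, 1}; the x-axis gridline crossings are at x ∈ {0, 2}.
3. These observations pin down the coefficients.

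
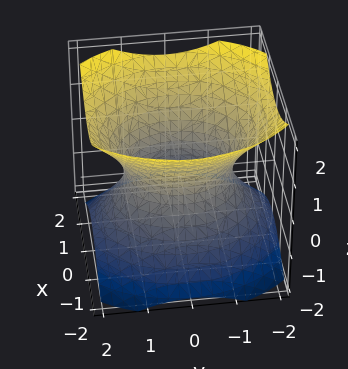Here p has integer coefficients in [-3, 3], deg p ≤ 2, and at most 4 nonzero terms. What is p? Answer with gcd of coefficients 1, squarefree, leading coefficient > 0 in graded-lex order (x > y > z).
3*x^2 + 2*y^2 - 3*z^2 - 3

Degree: an hourglass — one-sheet hyperboloid; a quadric, so deg p = 2.
Symmetries: mirror symmetry y ↦ −y ⇒ only even powers of y; it's symmetric under z → −z, forcing even powers of z; it's symmetric under x → −x, forcing even powers of x.
Checking where it meets the axes: no z-intercept at any integer in the box; among the integer gridlines, it crosses the x-axis at x ∈ {-1, 1}.
These observations pin down the coefficients.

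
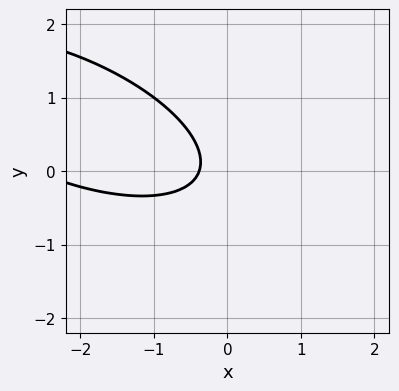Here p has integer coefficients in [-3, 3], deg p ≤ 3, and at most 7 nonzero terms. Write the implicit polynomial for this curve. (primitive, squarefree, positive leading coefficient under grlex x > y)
x^2 + 2*x*y + 3*y^2 + 3*x + 1

1. deg p = 2. The shape is more complex than any degree-1 curve.
2. Observable constraints: no y-intercept at any integer in the box.
3. Matching integer coefficients to the picture gives p.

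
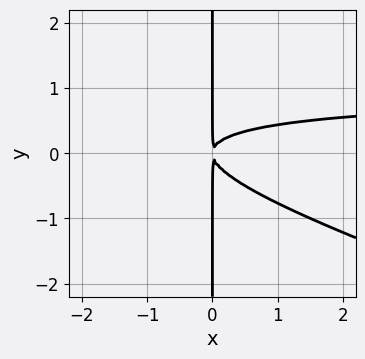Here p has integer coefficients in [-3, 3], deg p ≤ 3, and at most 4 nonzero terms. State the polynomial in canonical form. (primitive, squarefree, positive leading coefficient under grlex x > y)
x^2*y + 3*x*y^2 - x^2

(a) Degree: the shape is more complex than any degree-2 curve, so deg p = 3.
(b) From the axis intercepts and sections: every point of the y-axis in the box is on the curve.
(c) Putting this together gives p.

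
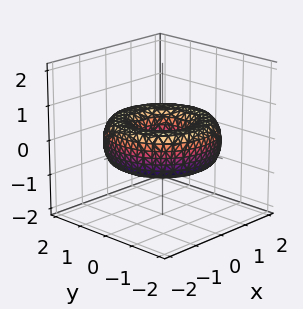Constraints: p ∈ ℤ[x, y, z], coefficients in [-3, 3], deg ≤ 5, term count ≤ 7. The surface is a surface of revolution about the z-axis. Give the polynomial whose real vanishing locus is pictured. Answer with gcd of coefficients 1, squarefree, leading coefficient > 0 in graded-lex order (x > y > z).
x^4 + 2*x^2*y^2 + y^4 - 3*x^2 - 3*y^2 + 3*z^2 + 1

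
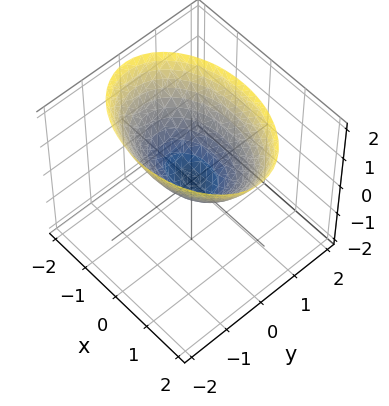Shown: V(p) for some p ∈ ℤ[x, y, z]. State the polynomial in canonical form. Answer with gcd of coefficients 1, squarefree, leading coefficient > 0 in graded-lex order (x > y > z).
deg p = 2. A single bowl opening along one axis; a quadric.
Symmetries: mirror symmetry x ↦ −x ⇒ only even powers of x; mirror symmetry y ↦ −y ⇒ only even powers of y.
Against the integer gridlines: it meets the z-axis at z = 0 (among the integer gridlines); one y-axis crossing is at y = 0.
Putting this together gives p.

x^2 + 2*y^2 - 2*z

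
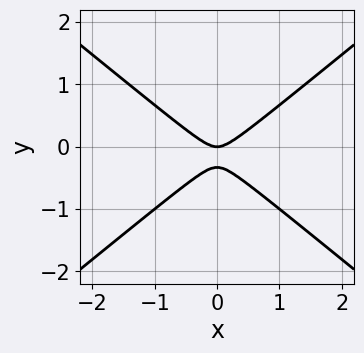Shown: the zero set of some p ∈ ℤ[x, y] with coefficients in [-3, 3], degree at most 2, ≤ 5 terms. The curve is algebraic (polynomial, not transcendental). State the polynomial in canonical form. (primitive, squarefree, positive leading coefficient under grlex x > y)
2*x^2 - 3*y^2 - y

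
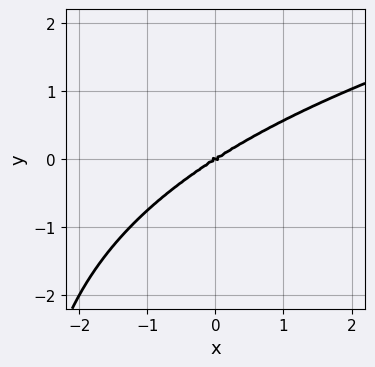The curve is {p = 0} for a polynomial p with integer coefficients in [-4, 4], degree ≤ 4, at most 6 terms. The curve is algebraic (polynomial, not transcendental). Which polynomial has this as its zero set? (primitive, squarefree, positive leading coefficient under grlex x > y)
x^2*y^2 + x*y^3 - 2*x^3 + 3*x*y^2 + 3*y^3

First, the degree is 4 — no degree-3 curve has this shape.
Next, checking where it meets the axes: it meets the y-axis at y = 0 (among the integer gridlines); it meets the x-axis at x = 0 (among the integer gridlines).
Finally, the integer polynomial consistent with all of this is the stated p.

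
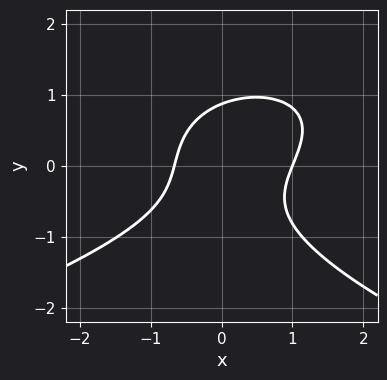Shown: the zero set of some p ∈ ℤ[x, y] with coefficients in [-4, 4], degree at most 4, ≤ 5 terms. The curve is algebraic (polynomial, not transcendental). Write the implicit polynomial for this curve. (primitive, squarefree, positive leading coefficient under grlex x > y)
3*y^3 + 3*x^2 - 2*x*y - x - 2

Degree: no degree-2 curve has this shape, so deg p = 3.
Checking where it meets the axes: it crosses the x-axis at the gridline x = 1.
Fitting integer coefficients to these (and the overall shape) gives p.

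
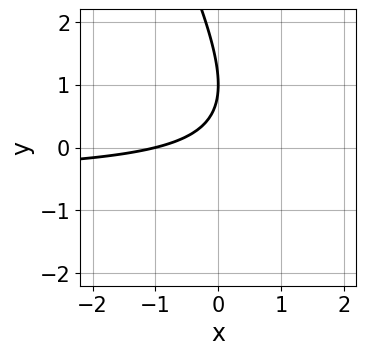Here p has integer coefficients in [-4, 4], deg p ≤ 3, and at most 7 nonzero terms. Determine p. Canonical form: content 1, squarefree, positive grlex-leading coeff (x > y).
1. The degree is 2 — no degree-1 curve has this shape.
2. From the axis intercepts and sections: it meets the x-axis at x = -1 (among the integer gridlines); one y-axis crossing is at y = 1.
3. Assembling these constraints gives the stated polynomial.

2*x*y + y^2 + x - 2*y + 1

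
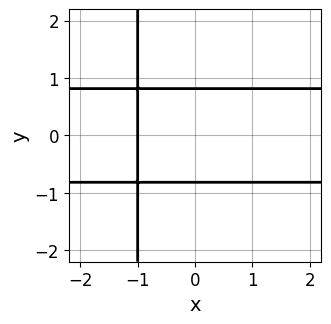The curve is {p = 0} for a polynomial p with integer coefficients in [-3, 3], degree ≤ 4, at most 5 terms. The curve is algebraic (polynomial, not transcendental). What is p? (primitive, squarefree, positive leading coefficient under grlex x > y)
(a) Degree: no degree-2 curve has this shape, so deg p = 3.
(b) Symmetries: the y ↦ −y reflection is a symmetry, so y appears only in even powers.
(c) From the visible intercepts: one x-axis crossing is at x = -1.
(d) Solving for integer coefficients yields p as stated.

3*x*y^2 + 3*y^2 - 2*x - 2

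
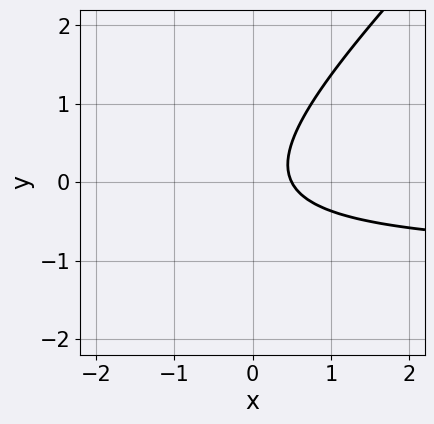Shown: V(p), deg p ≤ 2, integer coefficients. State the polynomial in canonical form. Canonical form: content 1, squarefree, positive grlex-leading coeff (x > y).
2*x*y - 2*y^2 + 2*x - 1

First, deg p = 2. A generic line meets the curve in up to 2 points.
Next, checking where it meets the axes: no y-intercept at any integer in the box.
Finally, putting this together gives p.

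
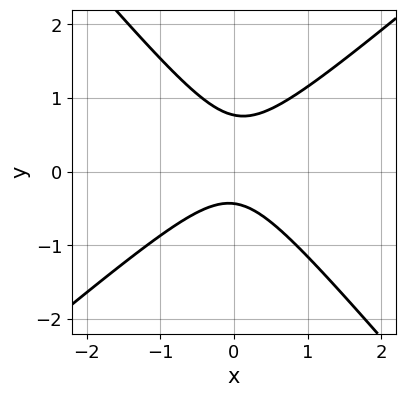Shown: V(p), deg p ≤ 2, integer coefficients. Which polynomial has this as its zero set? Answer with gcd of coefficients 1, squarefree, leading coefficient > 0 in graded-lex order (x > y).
3*x^2 - x*y - 3*y^2 + y + 1

1. The degree is 2 — a generic line meets the curve in up to 2 points.
2. Against the integer gridlines: no x-intercept at any integer in the box.
3. Together with the visible shape, these determine p as stated.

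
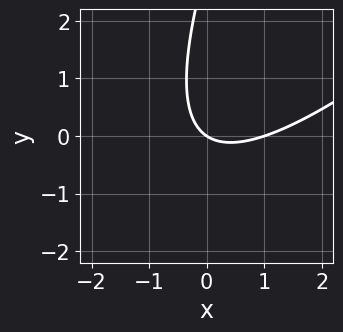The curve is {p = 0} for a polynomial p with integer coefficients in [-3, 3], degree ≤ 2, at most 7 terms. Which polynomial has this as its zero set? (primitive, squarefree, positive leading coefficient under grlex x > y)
2*x^2 - 3*x*y + y^2 - 2*x - 3*y

First, the degree is 2 — no degree-1 curve has this shape.
Next, observable constraints: it meets the y-axis at y = 0 (among the integer gridlines); the x-axis gridline crossings are at x ∈ {0, 1}.
Finally, matching integer coefficients to the picture gives p.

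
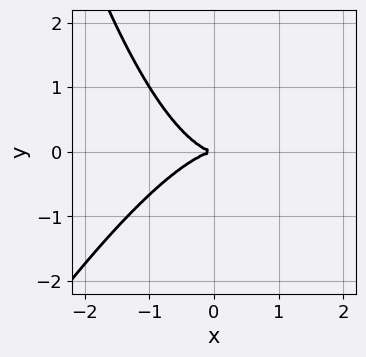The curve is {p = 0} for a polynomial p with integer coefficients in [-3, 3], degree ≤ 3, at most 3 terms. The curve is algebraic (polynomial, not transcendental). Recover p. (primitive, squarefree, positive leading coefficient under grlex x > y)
2*x^3 - x^2*y + 3*y^2

Degree: the shape is more complex than any degree-2 curve, so deg p = 3.
From the axis intercepts and sections: it crosses the x-axis at the gridline x = 0; it meets the y-axis at y = 0 (among the integer gridlines).
The integer polynomial consistent with all of this is the stated p.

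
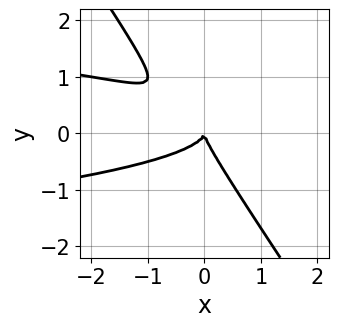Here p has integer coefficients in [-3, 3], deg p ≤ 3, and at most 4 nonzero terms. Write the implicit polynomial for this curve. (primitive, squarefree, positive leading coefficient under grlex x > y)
First, the degree is 3 — a generic line meets the curve in up to 3 points.
Next, from the axis intercepts and sections: one y-axis crossing is at y = 0; it crosses the x-axis at the gridline x = 0.
Finally, fitting integer coefficients to these (and the overall shape) gives p.

3*x*y^2 + 2*y^3 + x^2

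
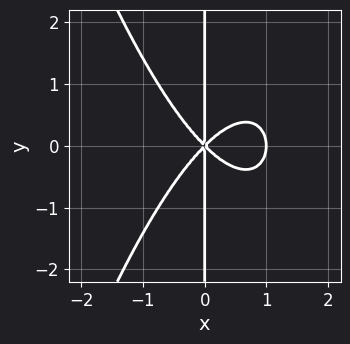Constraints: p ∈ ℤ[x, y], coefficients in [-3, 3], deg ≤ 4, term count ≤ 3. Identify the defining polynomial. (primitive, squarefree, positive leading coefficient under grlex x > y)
1. Degree: no degree-3 curve has this shape, so deg p = 4.
2. Symmetries: it's symmetric under y → −y, forcing even powers of y.
3. Reading off the gridlines: every point of the y-axis in the box is on the curve; among the integer gridlines, it crosses the x-axis at x ∈ {0, 1}.
4. These observations pin down the coefficients.

x^4 - x^3 + x*y^2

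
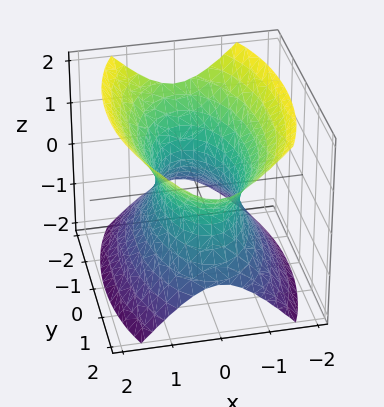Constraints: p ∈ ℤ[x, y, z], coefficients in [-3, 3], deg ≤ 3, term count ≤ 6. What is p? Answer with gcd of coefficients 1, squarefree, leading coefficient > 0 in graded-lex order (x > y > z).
deg p = 2. One connected sheet with a waist; a quadric.
Symmetries: the x ↦ −x reflection is a symmetry, so x appears only in even powers; the z ↦ −z reflection is a symmetry, so z appears only in even powers; the y ↦ −y reflection is a symmetry, so y appears only in even powers.
From the axis intercepts and sections: no z-intercept at any integer in the box.
The integer polynomial consistent with all of this is the stated p.

3*x^2 + y^2 - 2*z^2 - 2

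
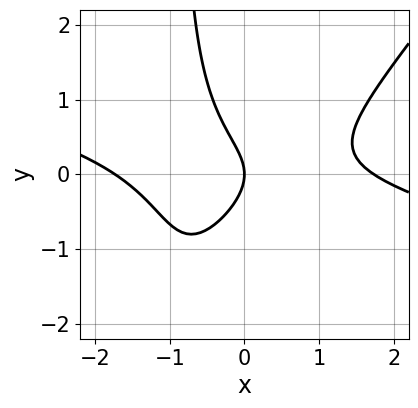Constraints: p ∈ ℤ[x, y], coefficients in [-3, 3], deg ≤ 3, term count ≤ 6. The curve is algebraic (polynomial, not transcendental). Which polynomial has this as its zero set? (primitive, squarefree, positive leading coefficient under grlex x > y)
x^3 + 3*x^2*y - 3*x*y^2 - 3*y^2 - 3*x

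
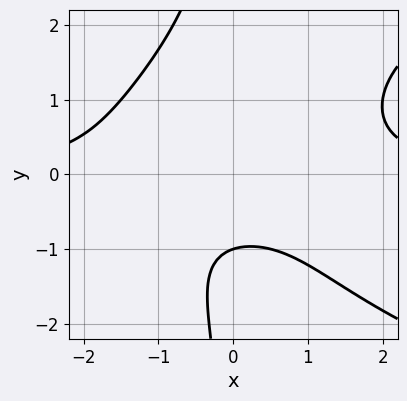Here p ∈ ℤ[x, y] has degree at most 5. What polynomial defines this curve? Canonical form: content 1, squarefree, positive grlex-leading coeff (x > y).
(a) Degree: the shape is more complex than any degree-3 curve, so deg p = 4.
(b) Against the integer gridlines: one y-axis crossing is at y = -1; the curve avoids every integer x-axis point in the box.
(c) Assembling these constraints gives the stated polynomial.

x*y^3 - 2*x^2*y + 3*y + 3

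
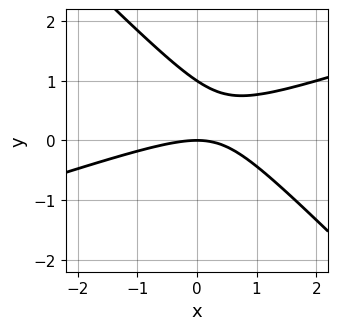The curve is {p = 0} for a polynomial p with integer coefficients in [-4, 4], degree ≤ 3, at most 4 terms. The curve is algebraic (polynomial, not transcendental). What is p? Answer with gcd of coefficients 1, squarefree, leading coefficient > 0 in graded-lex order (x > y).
x^2 - 2*x*y - 3*y^2 + 3*y

Degree: a generic line meets the curve in up to 2 points, so deg p = 2.
Checking where it meets the axes: among the integer gridlines, it crosses the y-axis at y ∈ {0, 1}; one x-axis crossing is at x = 0.
These observations pin down the coefficients.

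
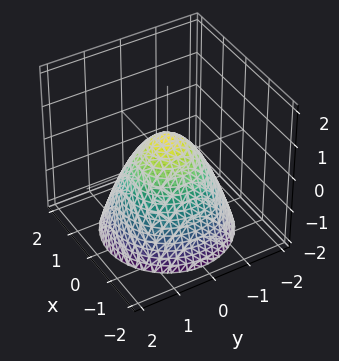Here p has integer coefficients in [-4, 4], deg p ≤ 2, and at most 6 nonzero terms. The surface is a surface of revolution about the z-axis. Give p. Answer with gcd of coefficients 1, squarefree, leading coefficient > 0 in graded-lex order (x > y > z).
(a) The degree is 2 — a generic line meets the surface in up to 2 points.
(b) By symmetry, the z-axis is an axis of rotation, so x and y enter only as x² + y².
(c) Observable constraints: a circular section at z = -2 has radius between 1 and 2.
(d) Together with the visible shape, these determine p as stated.

3*x^2 + 3*y^2 + 3*z - 2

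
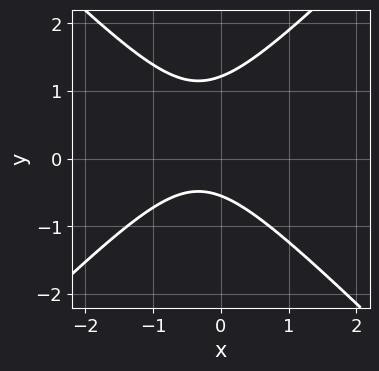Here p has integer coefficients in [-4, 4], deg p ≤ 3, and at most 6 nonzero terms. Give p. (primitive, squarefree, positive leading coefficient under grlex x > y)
1. Degree: the shape is more complex than any degree-1 curve, so deg p = 2.
2. From the visible intercepts: no x-intercept at any integer in the box.
3. Together with the visible shape, these determine p as stated.

3*x^2 - 3*y^2 + 2*x + 2*y + 2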